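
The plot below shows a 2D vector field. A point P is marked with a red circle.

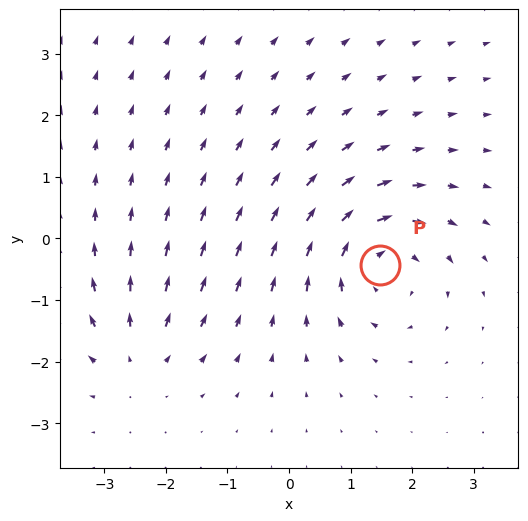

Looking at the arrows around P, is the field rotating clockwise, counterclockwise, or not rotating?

Near P at (1.5, -0.4) the arrows circulate clockwise. The curl (z-component) there is about -5; negative curl means clockwise rotation.

clockwise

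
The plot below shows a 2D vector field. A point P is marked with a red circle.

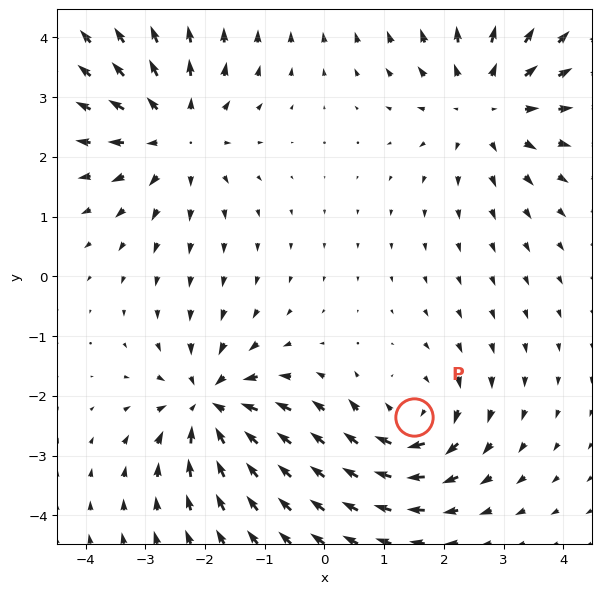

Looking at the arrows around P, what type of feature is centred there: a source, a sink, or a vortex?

vortex

At P (1.5, -2.4) the arrows circulate clockwise. Divergence ≈0, curl about -5 — near-zero divergence with nonzero curl is a vortex.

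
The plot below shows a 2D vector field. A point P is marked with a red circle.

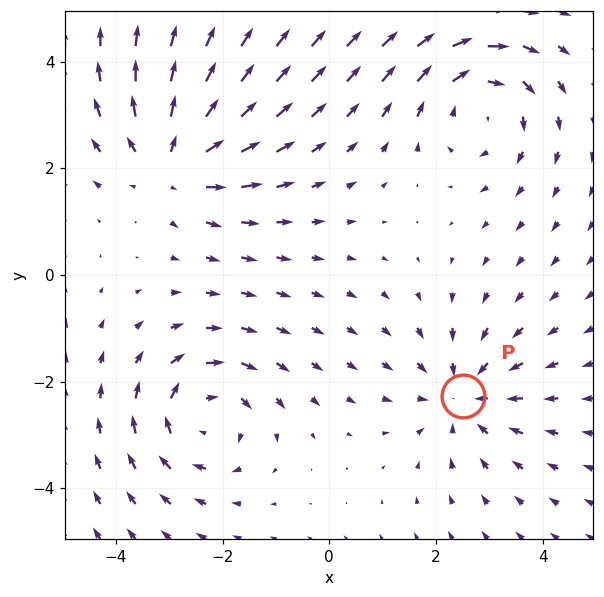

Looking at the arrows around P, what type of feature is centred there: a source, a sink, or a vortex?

sink

At P (2.5, -2.3) the arrows converge inward. Divergence about -3, curl ≈0 — negative divergence with near-zero curl is a sink.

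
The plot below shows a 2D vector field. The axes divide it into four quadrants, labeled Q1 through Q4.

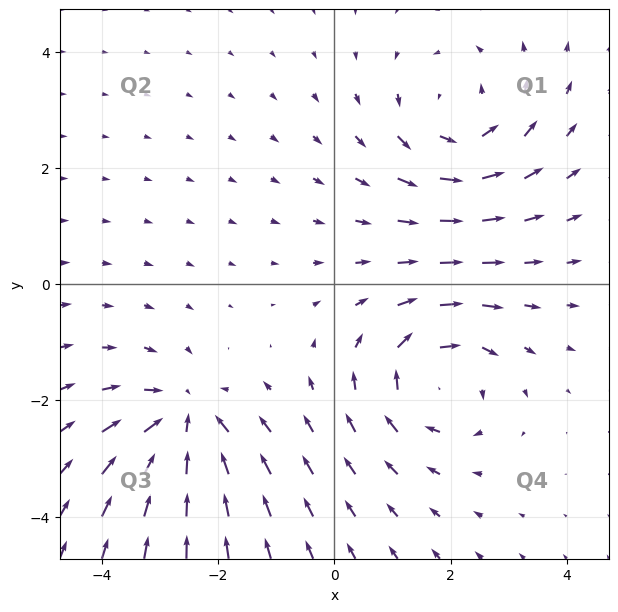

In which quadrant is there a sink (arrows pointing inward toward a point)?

Q3

The sink sits at approximately (-2.6, -2.4), which lies in quadrant Q3. The divergence there is about -5, negative as expected for a sink.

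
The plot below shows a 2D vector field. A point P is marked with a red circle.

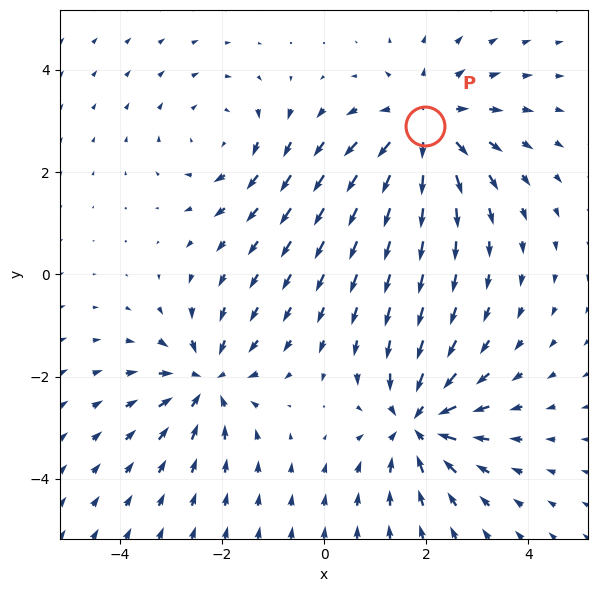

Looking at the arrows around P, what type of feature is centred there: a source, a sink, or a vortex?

At P (2.0, 2.9) the arrows spread outward. Divergence about +4, curl ≈0 — positive divergence with near-zero curl is a source.

source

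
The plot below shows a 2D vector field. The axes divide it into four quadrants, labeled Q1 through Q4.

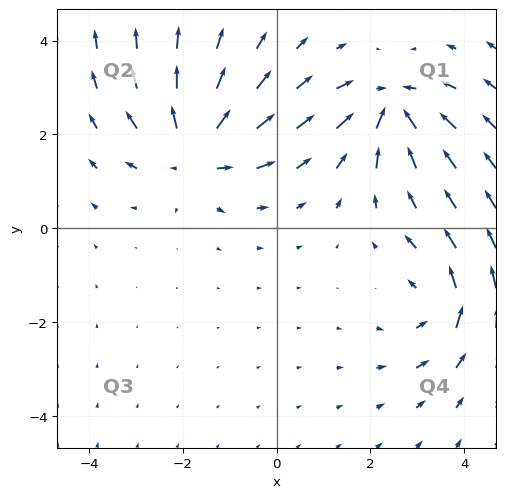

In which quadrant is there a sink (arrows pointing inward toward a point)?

Q1

The sink sits at approximately (2.5, 2.6), which lies in quadrant Q1. The divergence there is about -4, negative as expected for a sink.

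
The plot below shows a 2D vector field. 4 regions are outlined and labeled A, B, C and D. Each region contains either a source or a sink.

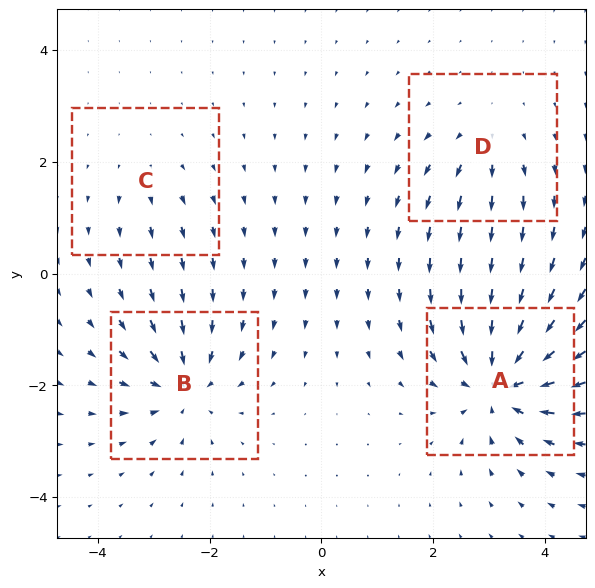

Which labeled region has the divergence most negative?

A

Divergence at each region's feature centre — A: about -9, B: about -6, C: about +2, D: about +4. Region A is most negative.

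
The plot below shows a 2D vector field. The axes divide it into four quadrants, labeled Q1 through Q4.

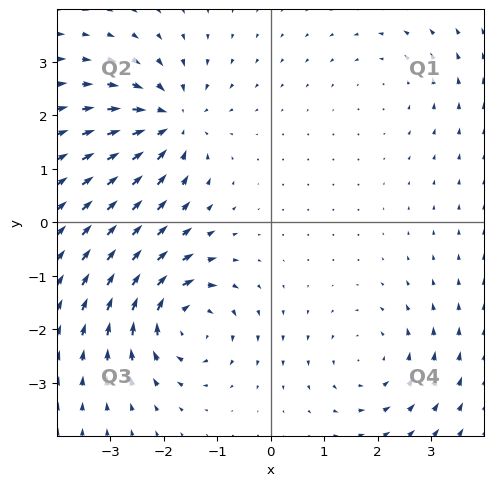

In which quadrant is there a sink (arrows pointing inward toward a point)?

Q2

The sink sits at approximately (-1.9, 1.9), which lies in quadrant Q2. The divergence there is about -5, negative as expected for a sink.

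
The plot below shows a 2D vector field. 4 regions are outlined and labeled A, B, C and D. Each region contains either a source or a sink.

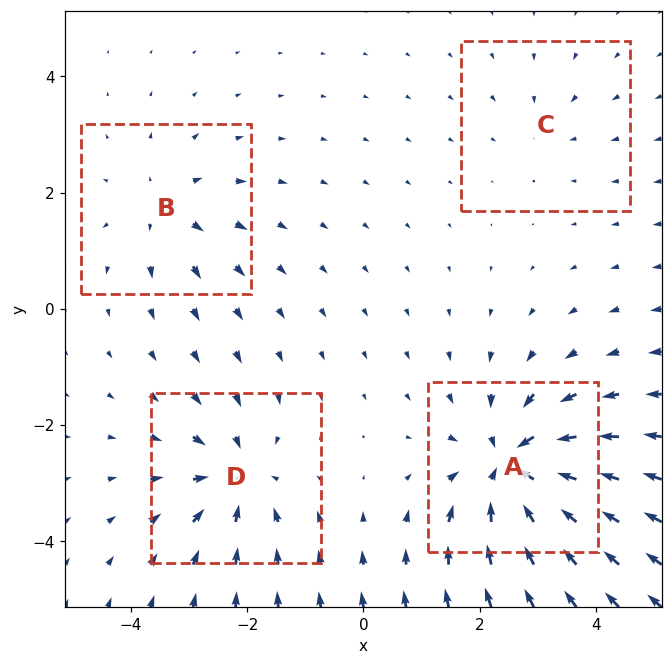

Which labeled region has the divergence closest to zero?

Divergence at each region's feature centre — A: about -8, B: about +4, C: about -2, D: about -5. Region C is closest to zero.

C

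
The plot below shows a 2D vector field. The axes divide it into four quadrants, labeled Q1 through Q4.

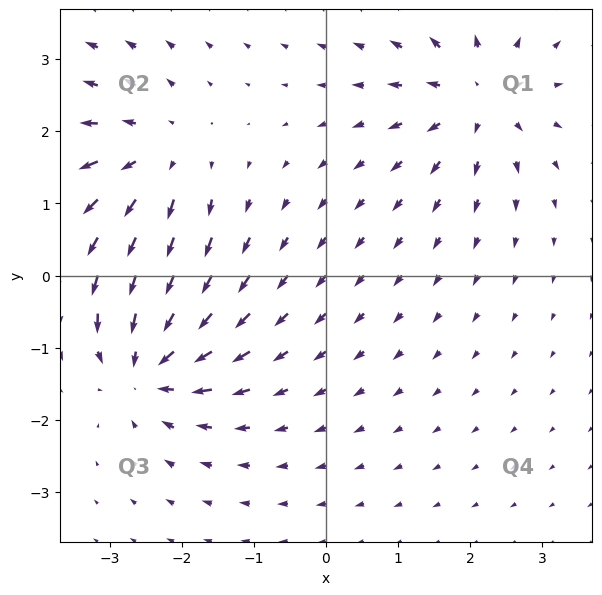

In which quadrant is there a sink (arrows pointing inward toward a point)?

Q3

The sink sits at approximately (-2.5, -1.3), which lies in quadrant Q3. The divergence there is about -7, negative as expected for a sink.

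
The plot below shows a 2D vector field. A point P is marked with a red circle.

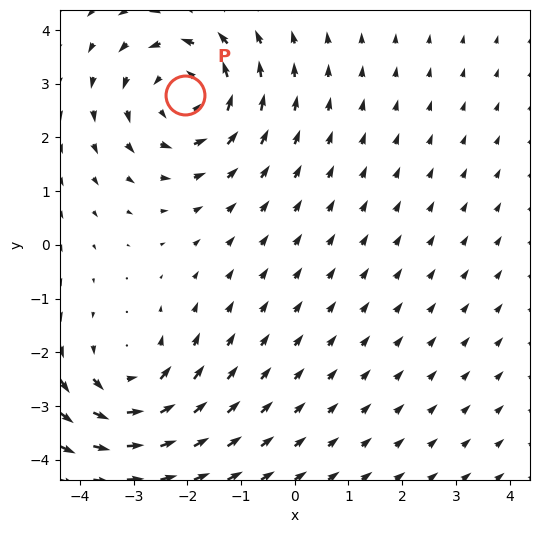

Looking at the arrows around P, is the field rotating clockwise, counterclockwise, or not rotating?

counterclockwise

Near P at (-2.0, 2.8) the arrows circulate counterclockwise. The curl (z-component) there is about +3; positive curl means counterclockwise rotation.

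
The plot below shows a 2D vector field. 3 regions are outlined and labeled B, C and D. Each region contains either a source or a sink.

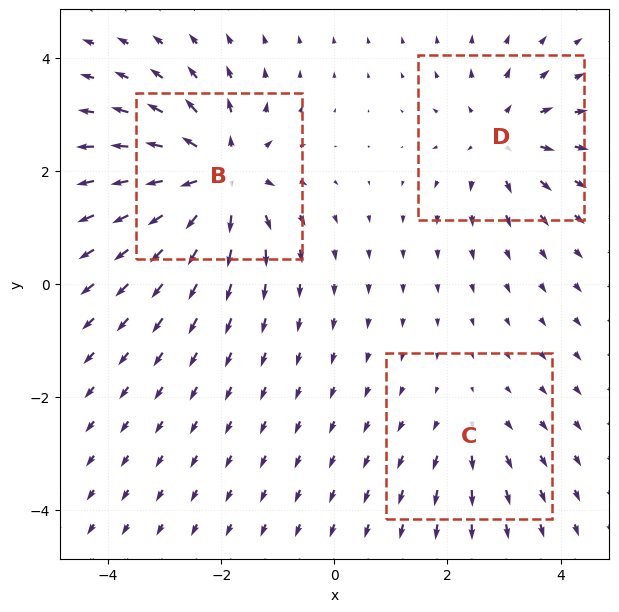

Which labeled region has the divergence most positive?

B

Divergence at each region's feature centre — B: about +6, C: about +2, D: about +4. Region B is most positive.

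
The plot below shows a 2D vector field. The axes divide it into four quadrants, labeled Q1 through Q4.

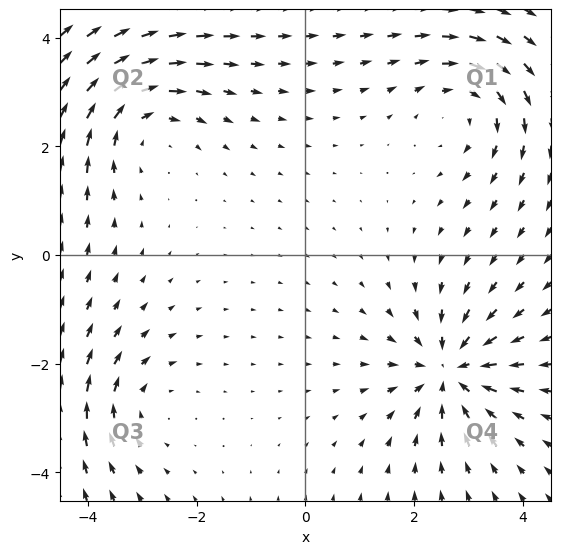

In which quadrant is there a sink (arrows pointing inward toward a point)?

Q4

The sink sits at approximately (2.7, -2.1), which lies in quadrant Q4. The divergence there is about -5, negative as expected for a sink.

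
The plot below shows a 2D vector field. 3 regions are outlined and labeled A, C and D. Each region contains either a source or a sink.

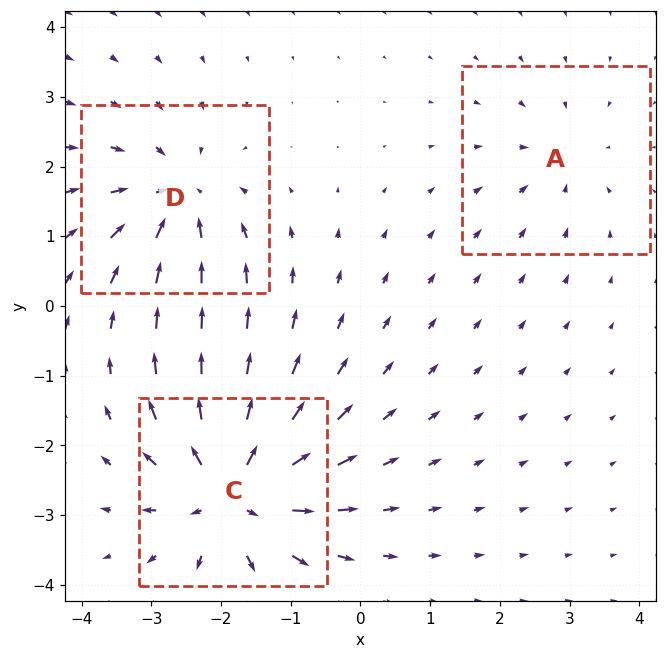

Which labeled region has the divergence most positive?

Divergence at each region's feature centre — A: about -2, C: about +5, D: about -4. Region C is most positive.

C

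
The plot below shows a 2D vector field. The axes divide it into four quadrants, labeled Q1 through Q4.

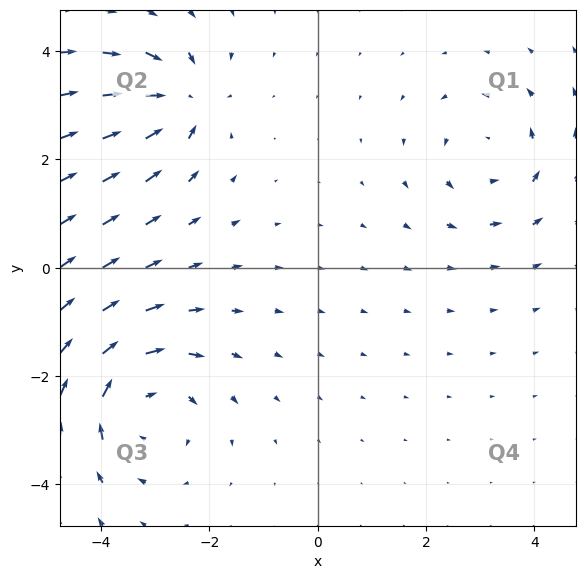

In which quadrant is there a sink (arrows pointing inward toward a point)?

The sink sits at approximately (-2.5, 3.1), which lies in quadrant Q2. The divergence there is about -5, negative as expected for a sink.

Q2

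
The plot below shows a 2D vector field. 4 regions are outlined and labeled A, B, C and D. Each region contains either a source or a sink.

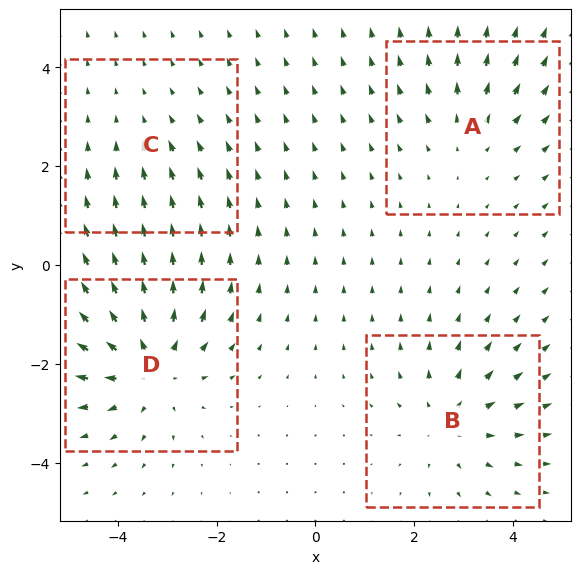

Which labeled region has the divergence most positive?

Divergence at each region's feature centre — A: about +3, B: about +4, C: about -2, D: about +6. Region D is most positive.

D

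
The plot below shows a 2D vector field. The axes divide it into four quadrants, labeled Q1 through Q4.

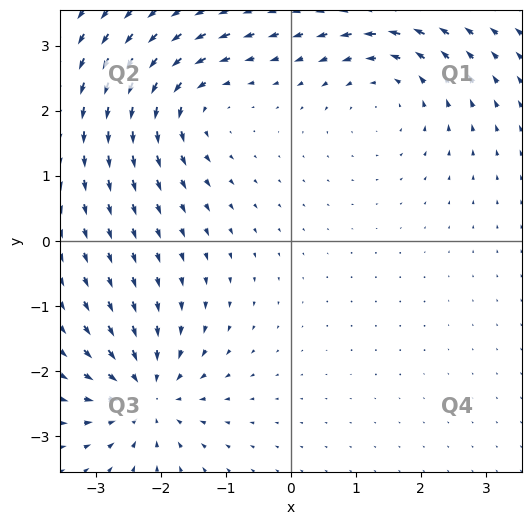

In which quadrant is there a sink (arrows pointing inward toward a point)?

Q3

The sink sits at approximately (-2.2, -2.4), which lies in quadrant Q3. The divergence there is about -6, negative as expected for a sink.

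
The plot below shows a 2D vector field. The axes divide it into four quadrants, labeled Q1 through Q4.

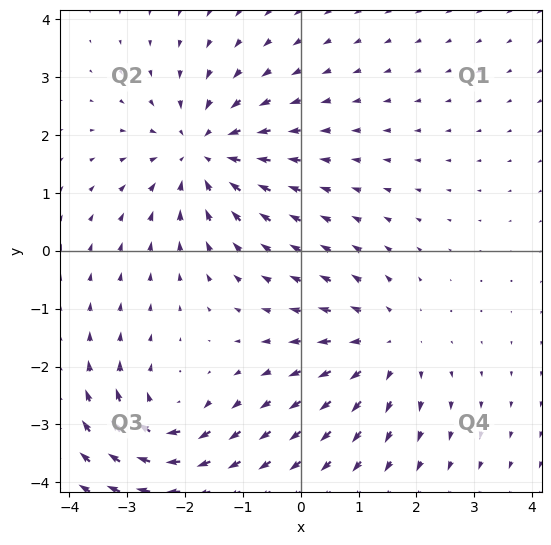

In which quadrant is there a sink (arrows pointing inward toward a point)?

Q2

The sink sits at approximately (-1.7, 1.7), which lies in quadrant Q2. The divergence there is about -4, negative as expected for a sink.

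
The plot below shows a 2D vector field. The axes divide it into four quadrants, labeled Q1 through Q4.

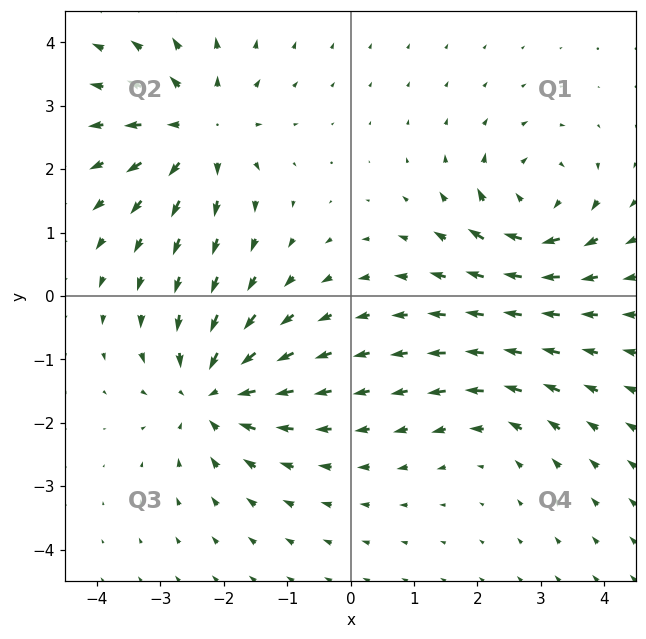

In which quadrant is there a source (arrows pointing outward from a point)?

Q2

The source sits at approximately (-2.4, 2.6), which lies in quadrant Q2. The divergence there is about +5, positive as expected for a source.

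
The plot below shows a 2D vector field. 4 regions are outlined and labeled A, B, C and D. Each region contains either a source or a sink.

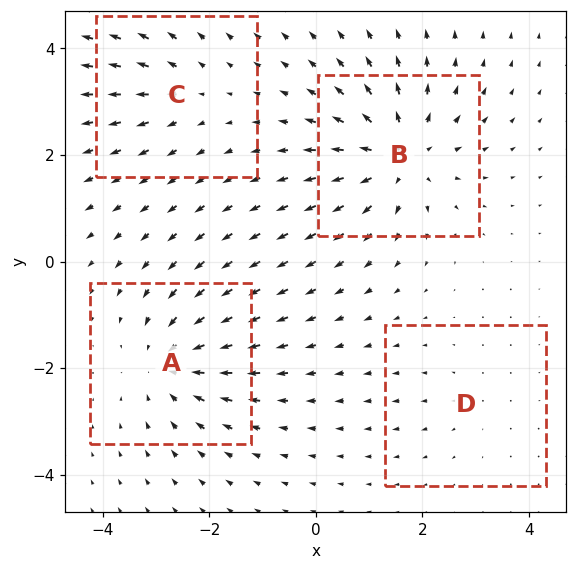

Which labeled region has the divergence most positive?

B

Divergence at each region's feature centre — A: about -5, B: about +6, C: about +3, D: about +2. Region B is most positive.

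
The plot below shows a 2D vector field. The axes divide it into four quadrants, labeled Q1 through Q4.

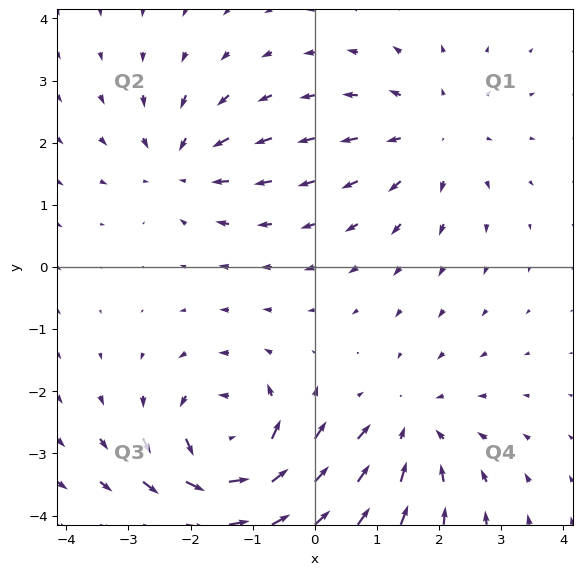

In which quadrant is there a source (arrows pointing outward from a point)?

Q1

The source sits at approximately (1.9, 2.1), which lies in quadrant Q1. The divergence there is about +3, positive as expected for a source.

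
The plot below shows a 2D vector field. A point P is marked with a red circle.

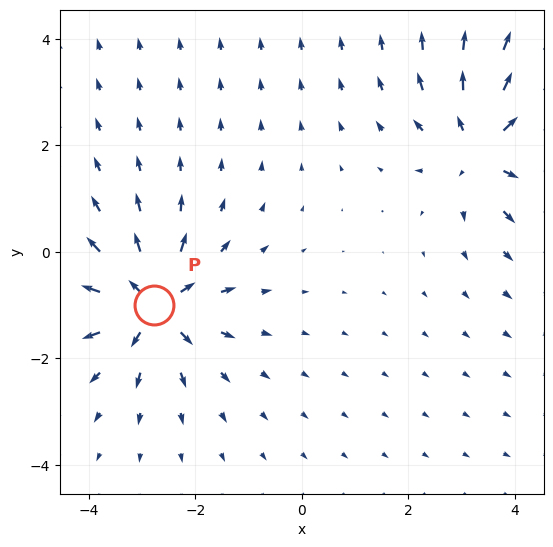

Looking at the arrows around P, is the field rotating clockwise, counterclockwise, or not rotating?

Near P at (-2.8, -1.0) the arrows show no circulation. The curl there is ≈0.

not rotating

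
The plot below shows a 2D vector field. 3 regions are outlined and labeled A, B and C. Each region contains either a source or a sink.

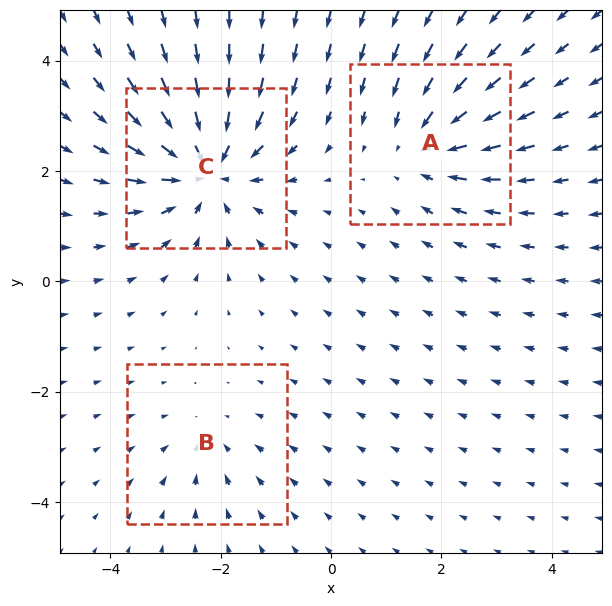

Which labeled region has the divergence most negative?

Divergence at each region's feature centre — A: about -3, B: about -2, C: about -5. Region C is most negative.

C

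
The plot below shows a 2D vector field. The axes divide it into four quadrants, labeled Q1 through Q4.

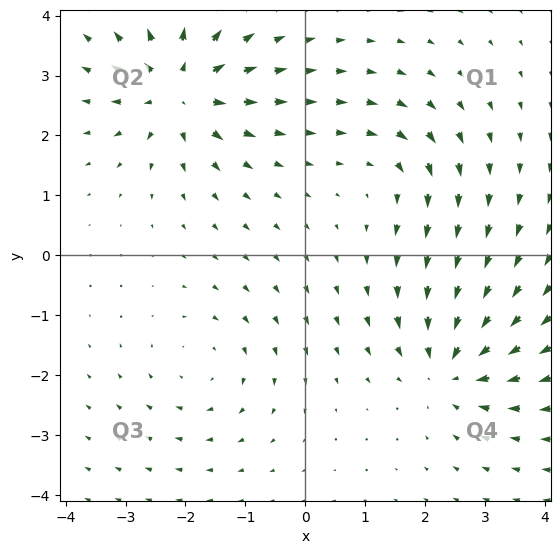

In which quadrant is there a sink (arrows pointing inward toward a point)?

The sink sits at approximately (2.4, -1.9), which lies in quadrant Q4. The divergence there is about -5, negative as expected for a sink.

Q4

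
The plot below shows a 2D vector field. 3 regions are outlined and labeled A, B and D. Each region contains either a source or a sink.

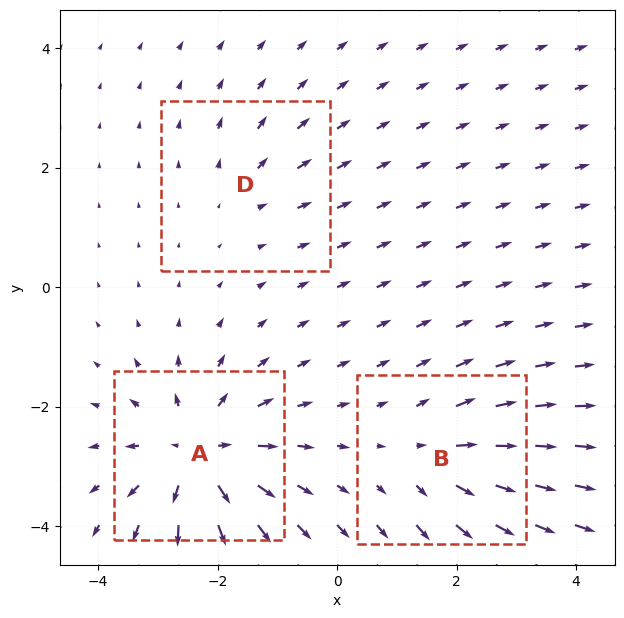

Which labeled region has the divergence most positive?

Divergence at each region's feature centre — A: about +6, B: about +3, D: about +2. Region A is most positive.

A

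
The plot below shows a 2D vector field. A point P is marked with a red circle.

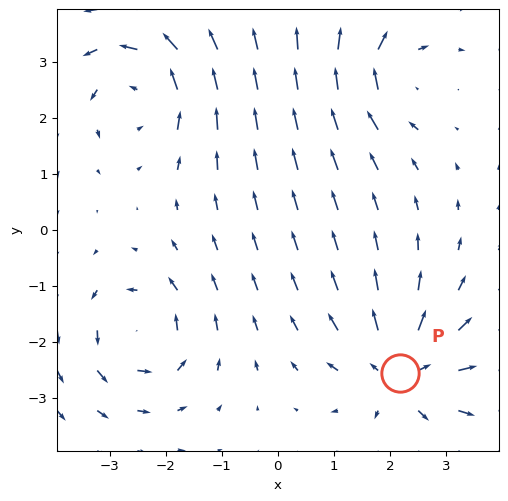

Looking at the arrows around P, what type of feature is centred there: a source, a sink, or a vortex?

source

At P (2.2, -2.5) the arrows spread outward. Divergence about +5, curl ≈0 — positive divergence with near-zero curl is a source.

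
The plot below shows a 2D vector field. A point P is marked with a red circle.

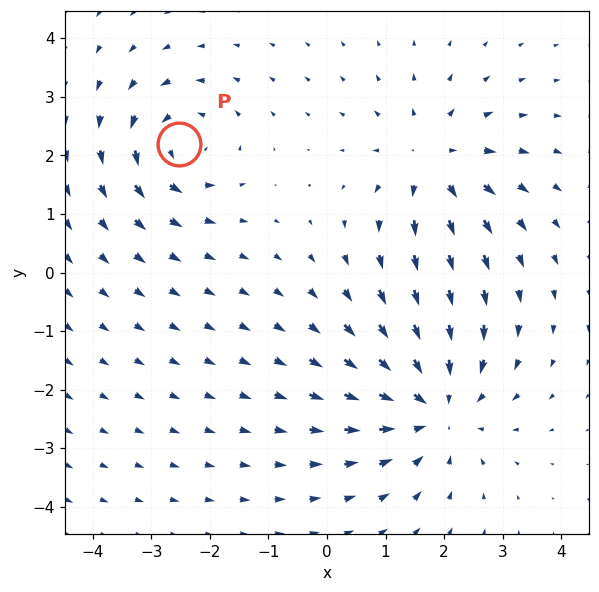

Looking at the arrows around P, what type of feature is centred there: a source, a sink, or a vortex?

At P (-2.5, 2.2) the arrows circulate counterclockwise. Divergence ≈0, curl about +4 — near-zero divergence with nonzero curl is a vortex.

vortex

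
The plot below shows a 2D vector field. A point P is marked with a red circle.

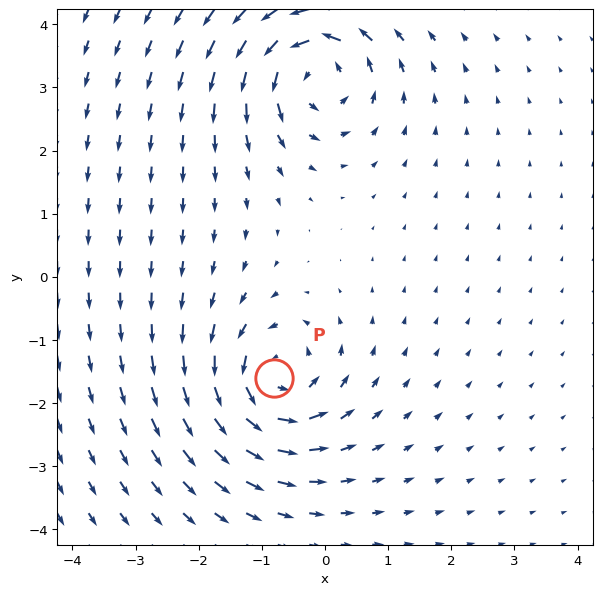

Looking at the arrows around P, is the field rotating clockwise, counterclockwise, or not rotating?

Near P at (-0.8, -1.6) the arrows circulate counterclockwise. The curl (z-component) there is about +7; positive curl means counterclockwise rotation.

counterclockwise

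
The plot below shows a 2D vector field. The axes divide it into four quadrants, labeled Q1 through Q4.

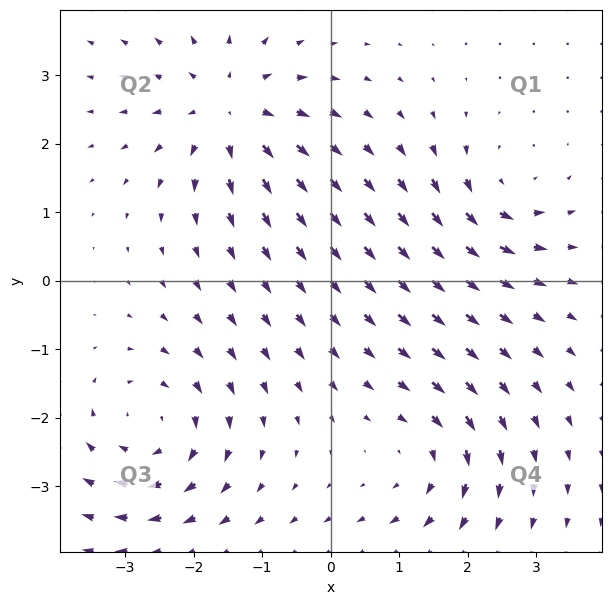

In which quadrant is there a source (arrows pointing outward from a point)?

The source sits at approximately (-1.5, 2.5), which lies in quadrant Q2. The divergence there is about +5, positive as expected for a source.

Q2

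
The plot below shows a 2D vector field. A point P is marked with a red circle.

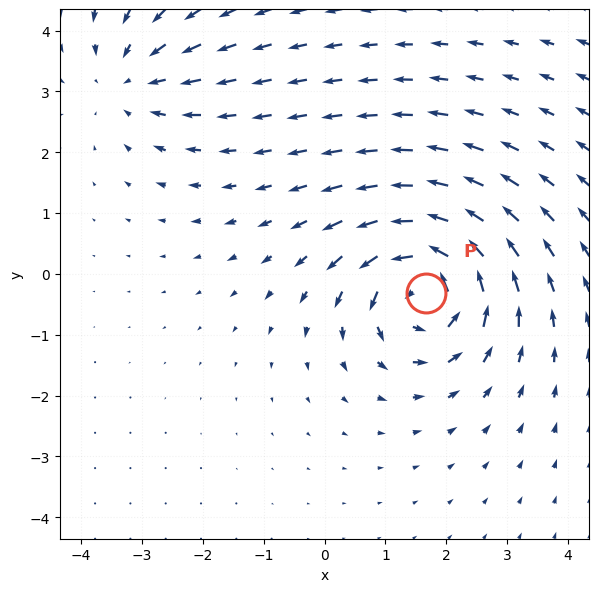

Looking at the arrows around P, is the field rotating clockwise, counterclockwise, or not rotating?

counterclockwise

Near P at (1.7, -0.3) the arrows circulate counterclockwise. The curl (z-component) there is about +6; positive curl means counterclockwise rotation.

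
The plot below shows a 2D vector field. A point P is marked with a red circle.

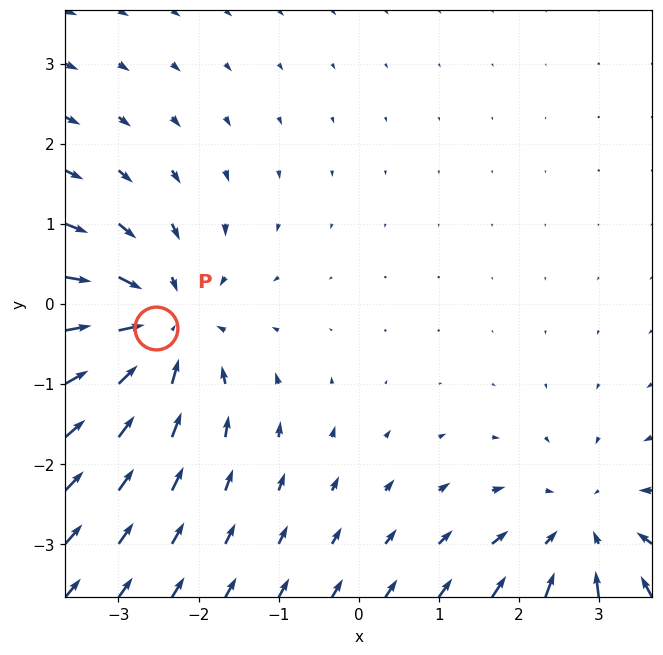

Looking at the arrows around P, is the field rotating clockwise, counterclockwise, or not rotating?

Near P at (-2.5, -0.3) the arrows show no circulation. The curl there is ≈0.

not rotating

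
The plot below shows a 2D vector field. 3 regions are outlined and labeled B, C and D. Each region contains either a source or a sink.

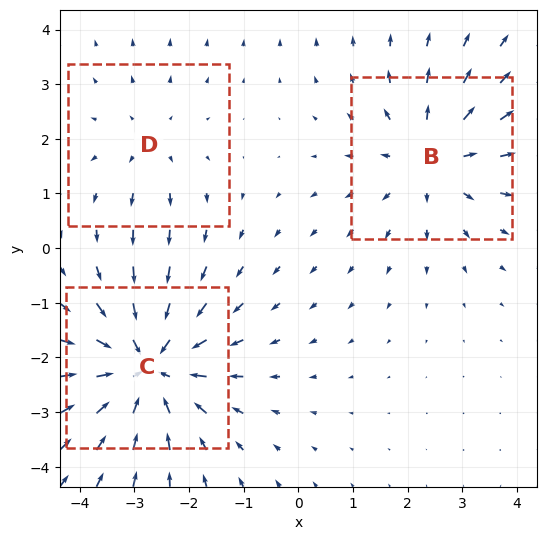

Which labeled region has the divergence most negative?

Divergence at each region's feature centre — B: about +3, C: about -4, D: about +2. Region C is most negative.

C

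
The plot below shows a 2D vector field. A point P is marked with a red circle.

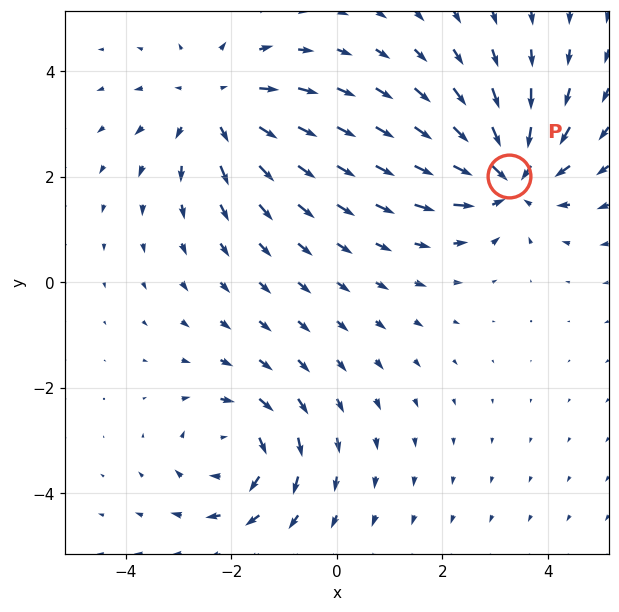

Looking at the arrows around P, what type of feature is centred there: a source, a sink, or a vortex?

At P (3.3, 2.0) the arrows converge inward. Divergence about -5, curl ≈0 — negative divergence with near-zero curl is a sink.

sink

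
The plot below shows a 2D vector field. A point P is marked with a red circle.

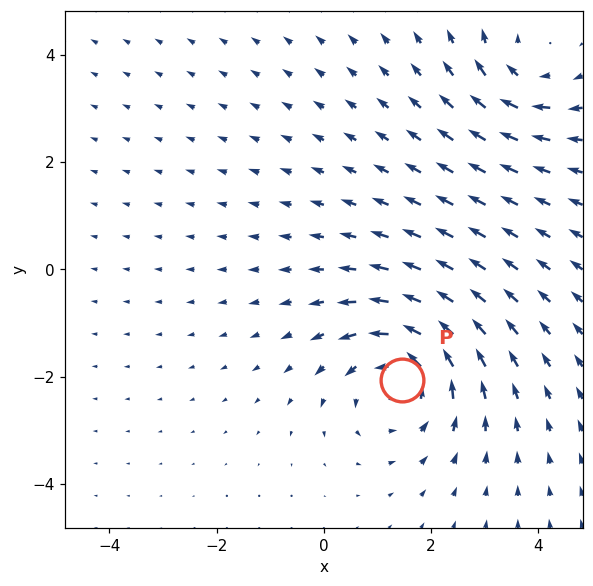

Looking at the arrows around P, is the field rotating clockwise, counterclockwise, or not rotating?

Near P at (1.5, -2.1) the arrows circulate counterclockwise. The curl (z-component) there is about +5; positive curl means counterclockwise rotation.

counterclockwise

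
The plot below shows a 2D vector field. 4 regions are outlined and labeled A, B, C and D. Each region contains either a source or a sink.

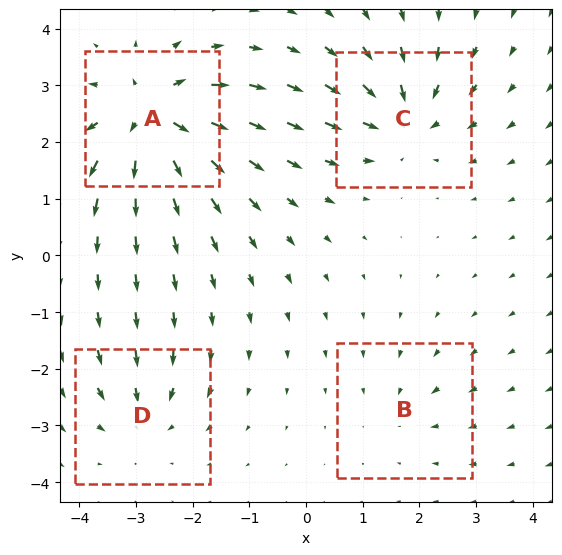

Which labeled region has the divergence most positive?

Divergence at each region's feature centre — A: about +8, B: about -2, C: about -6, D: about -4. Region A is most positive.

A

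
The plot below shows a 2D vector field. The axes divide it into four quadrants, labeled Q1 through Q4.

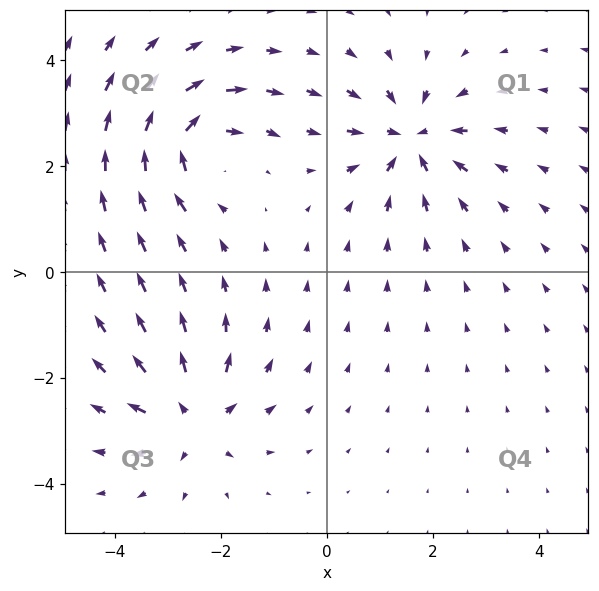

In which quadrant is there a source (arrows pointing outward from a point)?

The source sits at approximately (-2.5, -2.8), which lies in quadrant Q3. The divergence there is about +4, positive as expected for a source.

Q3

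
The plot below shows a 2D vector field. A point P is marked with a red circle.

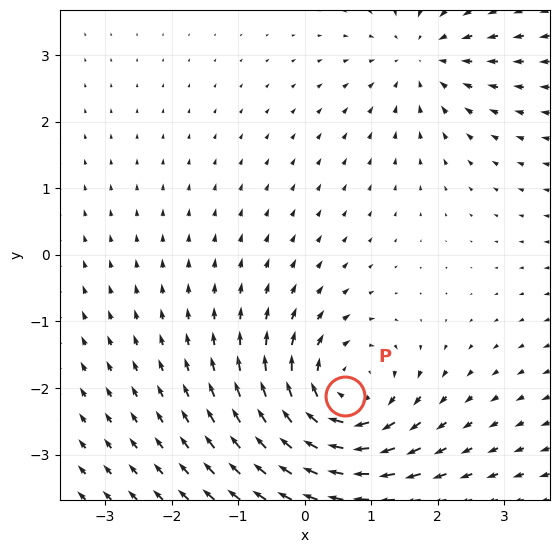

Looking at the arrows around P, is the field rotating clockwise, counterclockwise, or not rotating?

Near P at (0.6, -2.1) the arrows circulate clockwise. The curl (z-component) there is about -5; negative curl means clockwise rotation.

clockwise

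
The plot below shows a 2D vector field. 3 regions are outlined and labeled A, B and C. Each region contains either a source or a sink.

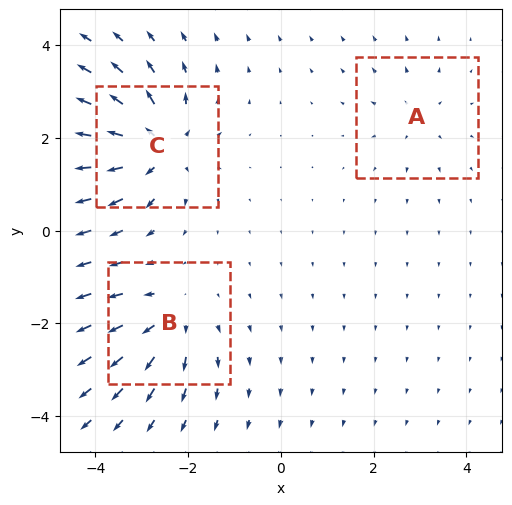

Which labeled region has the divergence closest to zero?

A

Divergence at each region's feature centre — A: about +2, B: about +4, C: about +6. Region A is closest to zero.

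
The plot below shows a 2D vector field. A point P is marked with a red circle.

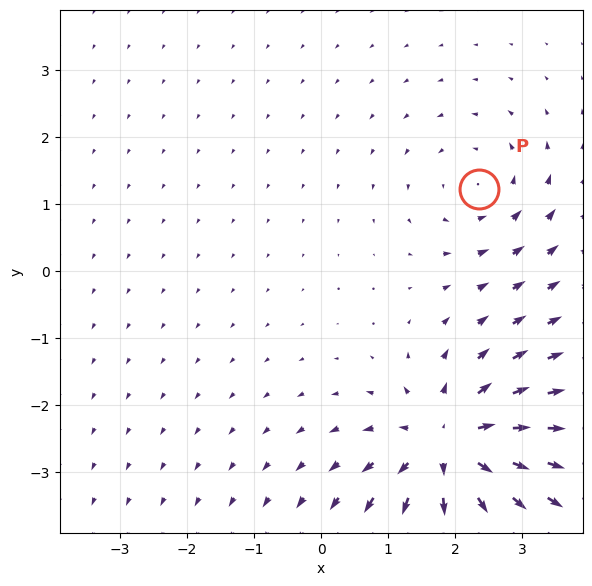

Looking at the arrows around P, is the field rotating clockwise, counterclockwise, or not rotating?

counterclockwise

Near P at (2.4, 1.2) the arrows circulate counterclockwise. The curl (z-component) there is about +3; positive curl means counterclockwise rotation.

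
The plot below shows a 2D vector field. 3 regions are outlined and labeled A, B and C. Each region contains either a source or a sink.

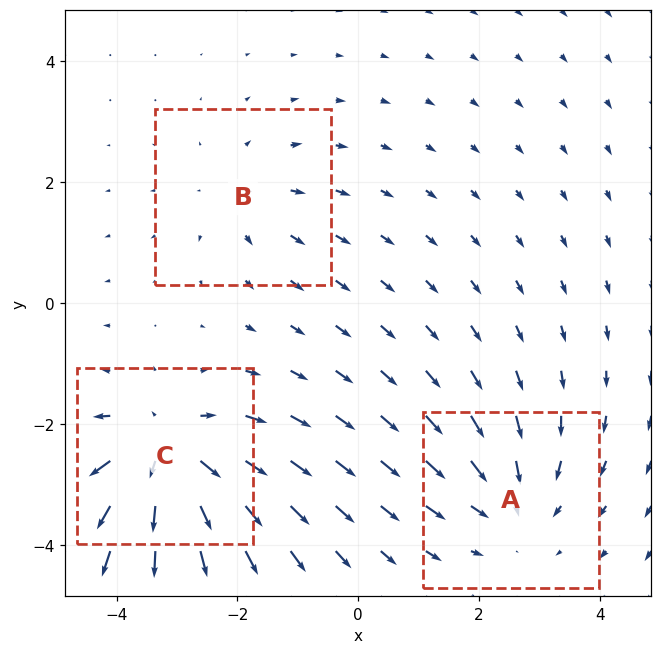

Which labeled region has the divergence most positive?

Divergence at each region's feature centre — A: about -3, B: about +2, C: about +4. Region C is most positive.

C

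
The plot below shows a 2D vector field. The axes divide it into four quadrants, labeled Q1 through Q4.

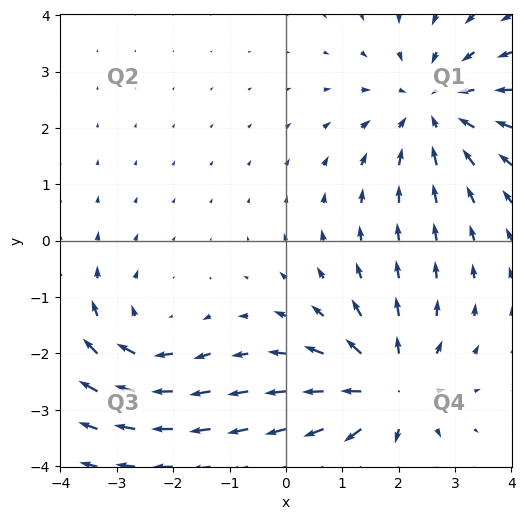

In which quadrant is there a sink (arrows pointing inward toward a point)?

Q1

The sink sits at approximately (2.6, 2.4), which lies in quadrant Q1. The divergence there is about -3, negative as expected for a sink.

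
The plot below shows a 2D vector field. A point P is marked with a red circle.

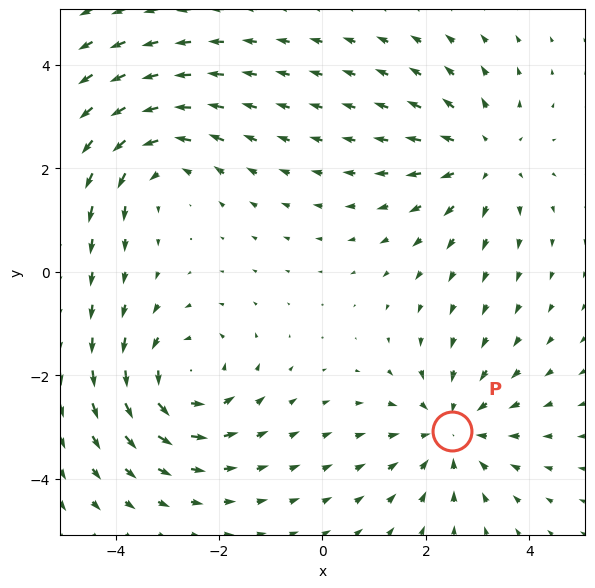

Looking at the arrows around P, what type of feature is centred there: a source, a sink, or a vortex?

At P (2.5, -3.1) the arrows converge inward. Divergence about -4, curl ≈0 — negative divergence with near-zero curl is a sink.

sink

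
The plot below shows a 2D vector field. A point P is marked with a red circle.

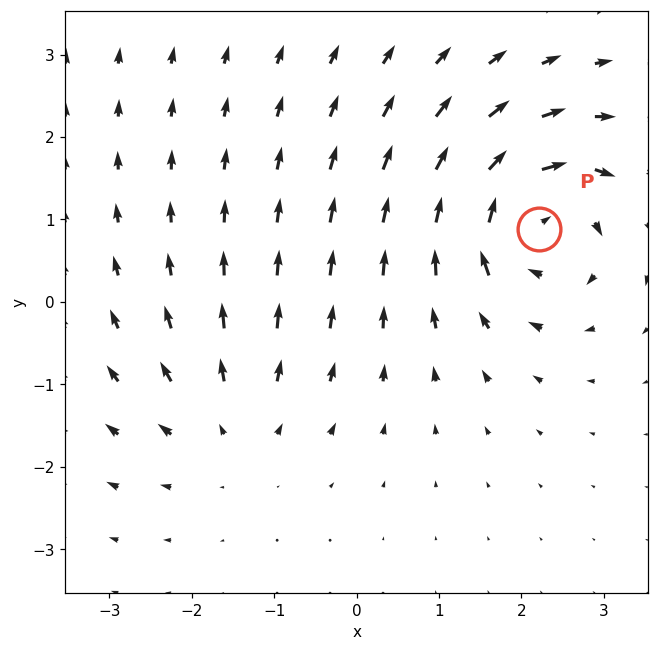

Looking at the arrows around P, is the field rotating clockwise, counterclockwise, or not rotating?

Near P at (2.2, 0.9) the arrows circulate clockwise. The curl (z-component) there is about -6; negative curl means clockwise rotation.

clockwise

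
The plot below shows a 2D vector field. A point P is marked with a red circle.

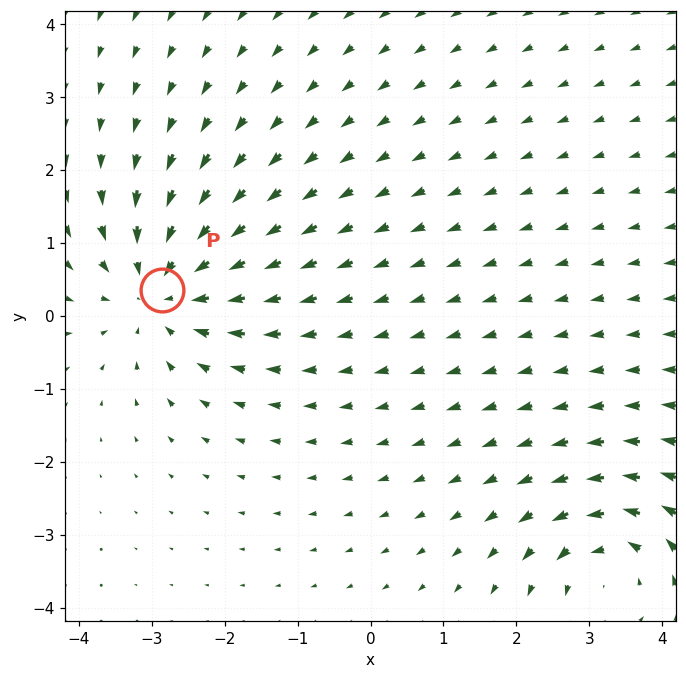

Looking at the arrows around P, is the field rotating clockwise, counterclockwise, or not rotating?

Near P at (-2.9, 0.4) the arrows show no circulation. The curl there is ≈0.

not rotating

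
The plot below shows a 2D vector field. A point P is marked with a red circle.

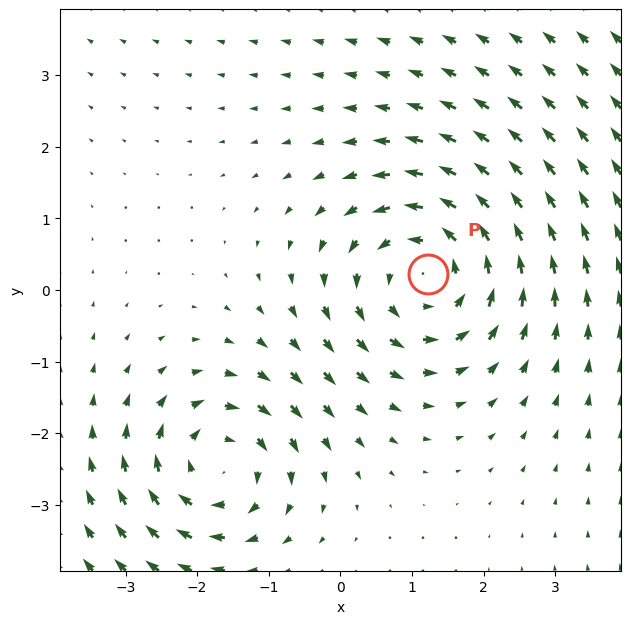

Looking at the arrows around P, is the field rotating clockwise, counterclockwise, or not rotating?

counterclockwise

Near P at (1.2, 0.2) the arrows circulate counterclockwise. The curl (z-component) there is about +4; positive curl means counterclockwise rotation.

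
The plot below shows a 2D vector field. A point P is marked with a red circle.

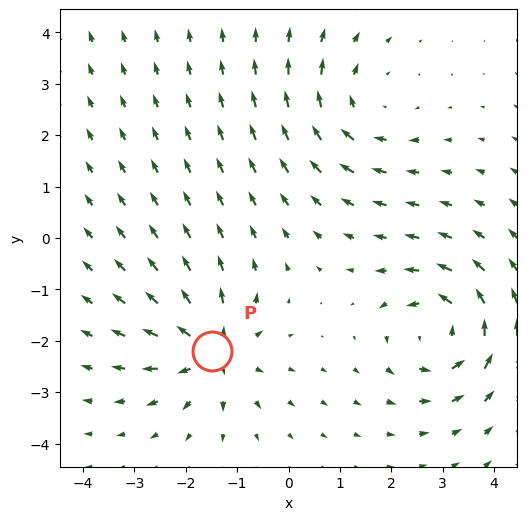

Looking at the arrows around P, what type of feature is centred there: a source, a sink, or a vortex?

source

At P (-1.5, -2.2) the arrows spread outward. Divergence about +5, curl ≈0 — positive divergence with near-zero curl is a source.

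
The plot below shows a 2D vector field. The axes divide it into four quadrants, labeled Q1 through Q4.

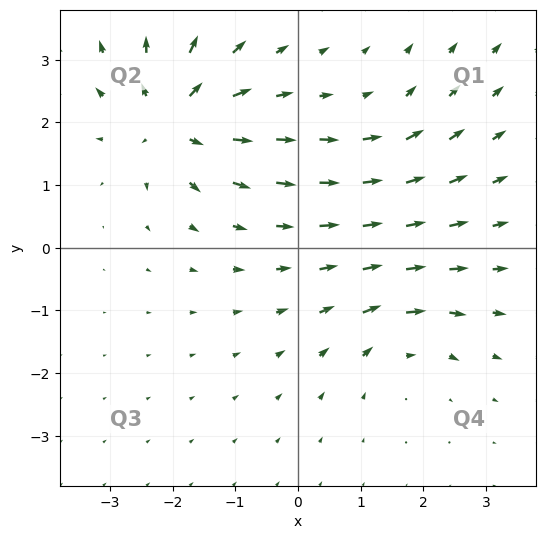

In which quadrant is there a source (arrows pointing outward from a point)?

Q2

The source sits at approximately (-2.0, 2.0), which lies in quadrant Q2. The divergence there is about +6, positive as expected for a source.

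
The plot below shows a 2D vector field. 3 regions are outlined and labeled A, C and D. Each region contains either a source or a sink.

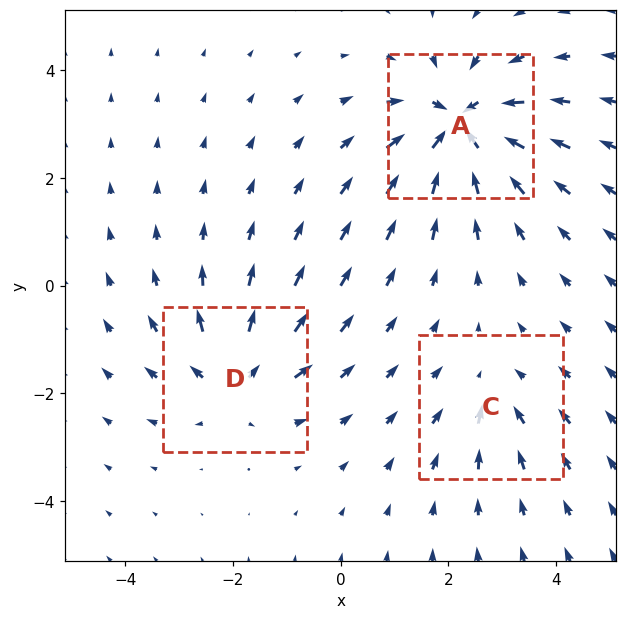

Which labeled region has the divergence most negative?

Divergence at each region's feature centre — A: about -6, C: about -2, D: about +4. Region A is most negative.

A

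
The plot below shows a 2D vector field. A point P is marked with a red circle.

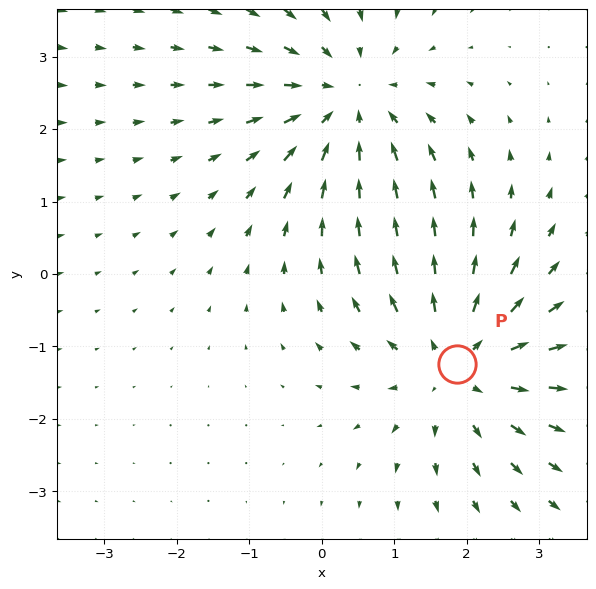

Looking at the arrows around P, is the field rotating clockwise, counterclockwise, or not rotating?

Near P at (1.9, -1.2) the arrows show no circulation. The curl there is ≈0.

not rotating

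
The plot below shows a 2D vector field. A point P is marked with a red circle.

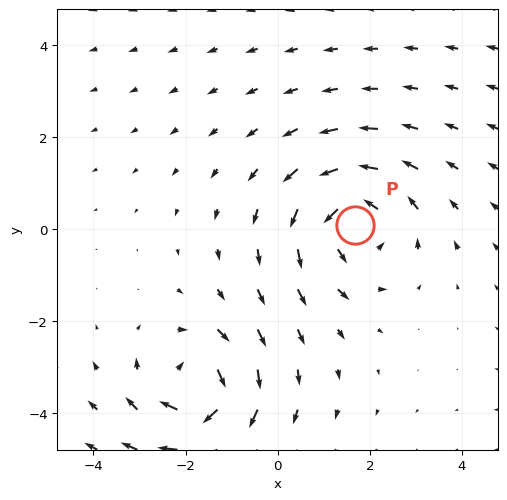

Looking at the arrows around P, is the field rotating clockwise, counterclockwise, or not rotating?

counterclockwise

Near P at (1.7, 0.1) the arrows circulate counterclockwise. The curl (z-component) there is about +4; positive curl means counterclockwise rotation.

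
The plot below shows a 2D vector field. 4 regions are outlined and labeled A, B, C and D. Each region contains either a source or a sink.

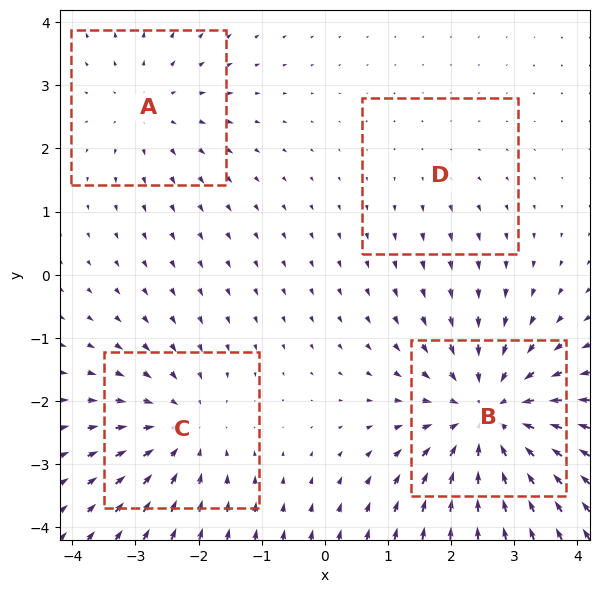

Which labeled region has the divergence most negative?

Divergence at each region's feature centre — A: about +3, B: about -6, C: about -4, D: about +2. Region B is most negative.

B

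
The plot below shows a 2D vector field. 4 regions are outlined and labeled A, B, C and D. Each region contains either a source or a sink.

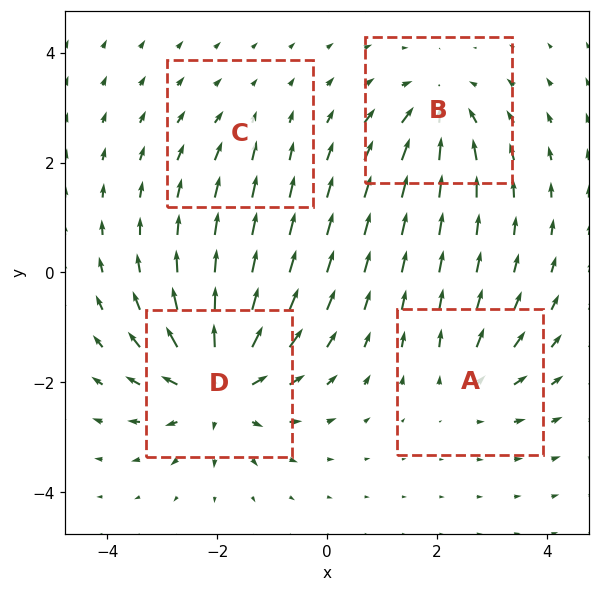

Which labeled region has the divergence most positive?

Divergence at each region's feature centre — A: about +3, B: about -5, C: about -2, D: about +7. Region D is most positive.

D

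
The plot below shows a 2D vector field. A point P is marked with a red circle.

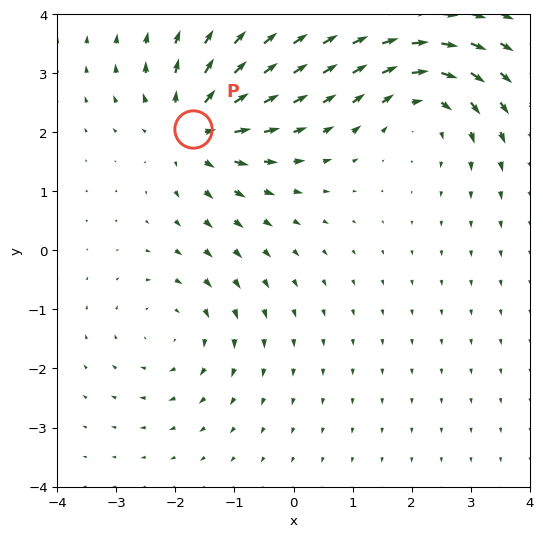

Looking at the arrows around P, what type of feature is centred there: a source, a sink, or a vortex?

source

At P (-1.7, 2.1) the arrows spread outward. Divergence about +5, curl ≈0 — positive divergence with near-zero curl is a source.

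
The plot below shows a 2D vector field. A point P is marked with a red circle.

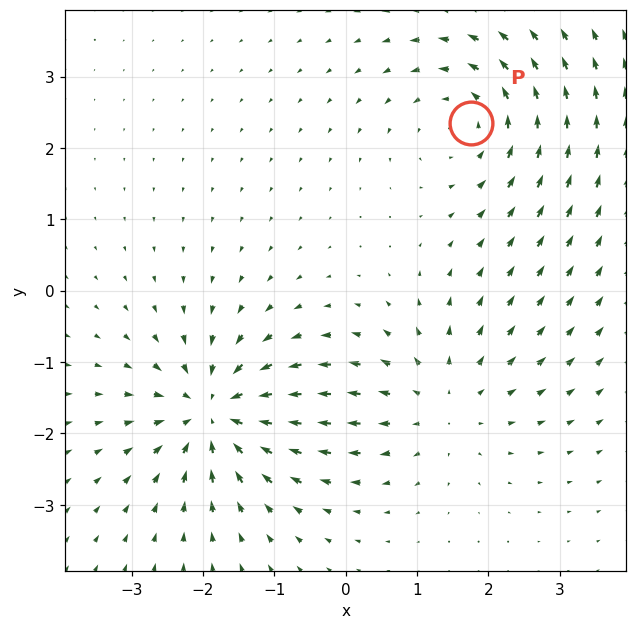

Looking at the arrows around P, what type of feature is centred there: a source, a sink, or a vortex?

At P (1.8, 2.4) the arrows circulate counterclockwise. Divergence ≈0, curl about +4 — near-zero divergence with nonzero curl is a vortex.

vortex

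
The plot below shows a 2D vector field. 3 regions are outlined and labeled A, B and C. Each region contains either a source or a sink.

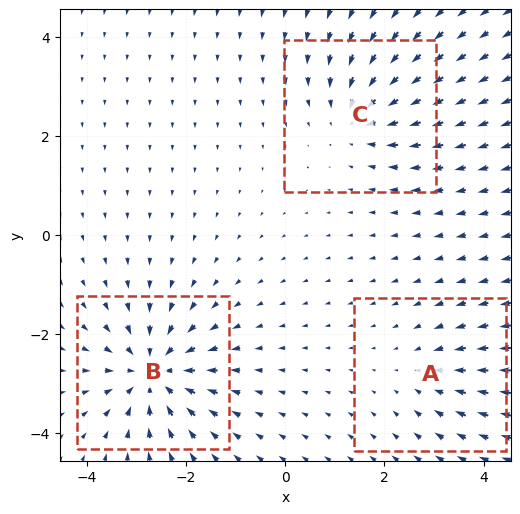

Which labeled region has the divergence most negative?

Divergence at each region's feature centre — A: about -2, B: about -5, C: about -4. Region B is most negative.

B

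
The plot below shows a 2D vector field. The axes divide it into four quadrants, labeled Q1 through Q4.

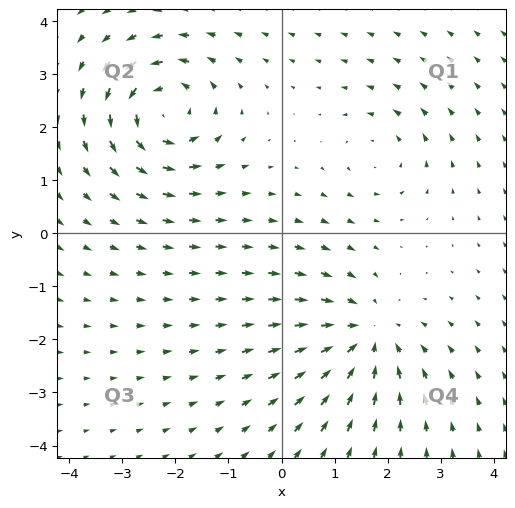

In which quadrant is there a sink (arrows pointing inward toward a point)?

The sink sits at approximately (1.6, -1.9), which lies in quadrant Q4. The divergence there is about -5, negative as expected for a sink.

Q4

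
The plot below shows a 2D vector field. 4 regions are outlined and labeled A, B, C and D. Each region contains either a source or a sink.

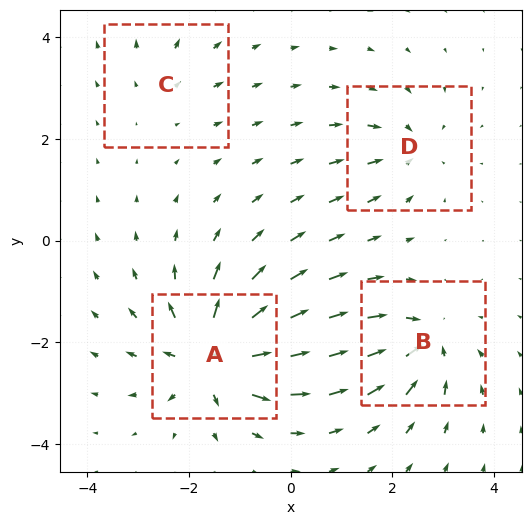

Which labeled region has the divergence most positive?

Divergence at each region's feature centre — A: about +9, B: about -6, C: about +2, D: about -4. Region A is most positive.

A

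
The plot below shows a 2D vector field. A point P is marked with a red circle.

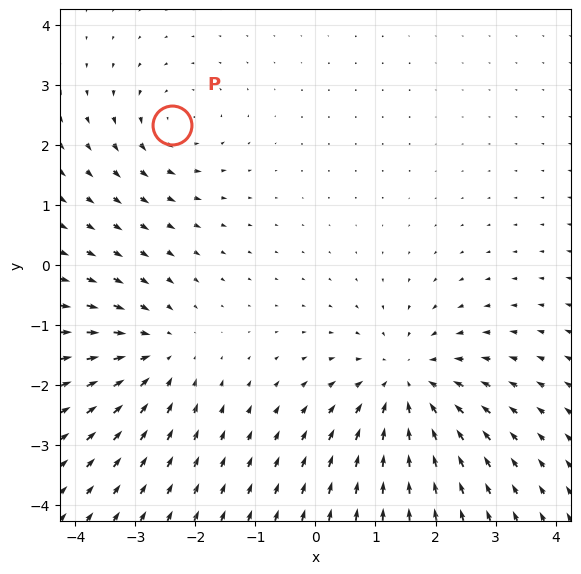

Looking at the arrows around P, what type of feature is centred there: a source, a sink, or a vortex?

vortex

At P (-2.4, 2.3) the arrows circulate counterclockwise. Divergence ≈0, curl about +3 — near-zero divergence with nonzero curl is a vortex.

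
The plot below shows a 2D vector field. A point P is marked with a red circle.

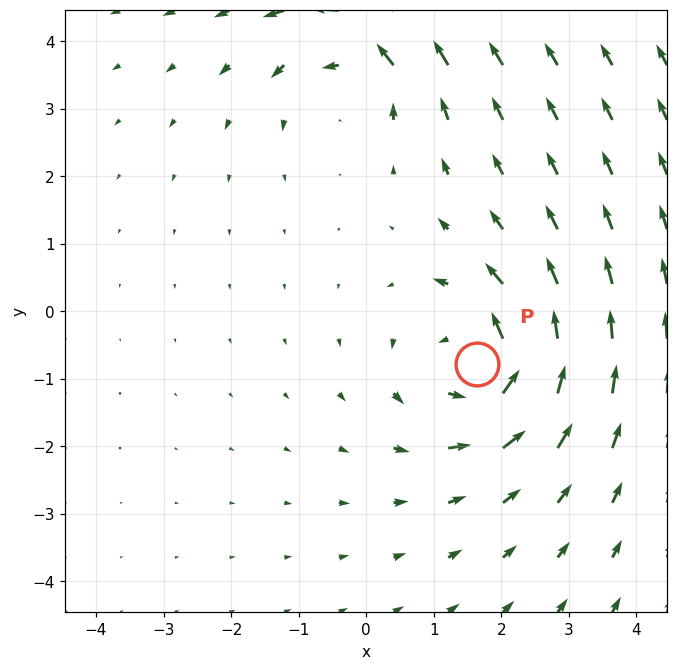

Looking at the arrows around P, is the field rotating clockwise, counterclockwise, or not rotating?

Near P at (1.6, -0.8) the arrows circulate counterclockwise. The curl (z-component) there is about +6; positive curl means counterclockwise rotation.

counterclockwise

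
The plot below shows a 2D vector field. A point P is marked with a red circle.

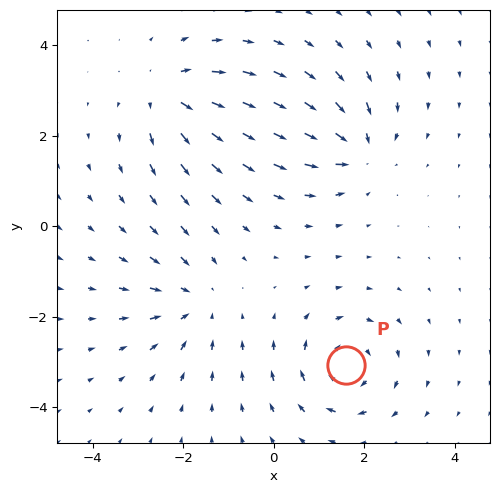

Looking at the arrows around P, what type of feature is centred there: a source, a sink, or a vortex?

vortex

At P (1.6, -3.1) the arrows circulate clockwise. Divergence ≈0, curl about -5 — near-zero divergence with nonzero curl is a vortex.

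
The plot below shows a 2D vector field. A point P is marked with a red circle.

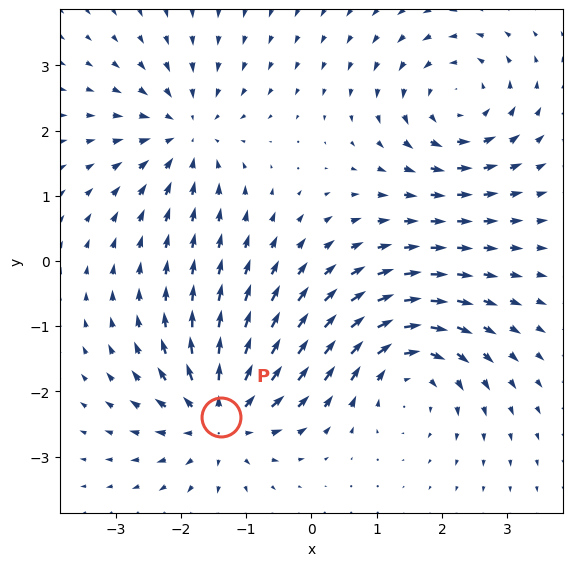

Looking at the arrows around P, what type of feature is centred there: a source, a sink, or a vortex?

source

At P (-1.4, -2.4) the arrows spread outward. Divergence about +7, curl ≈0 — positive divergence with near-zero curl is a source.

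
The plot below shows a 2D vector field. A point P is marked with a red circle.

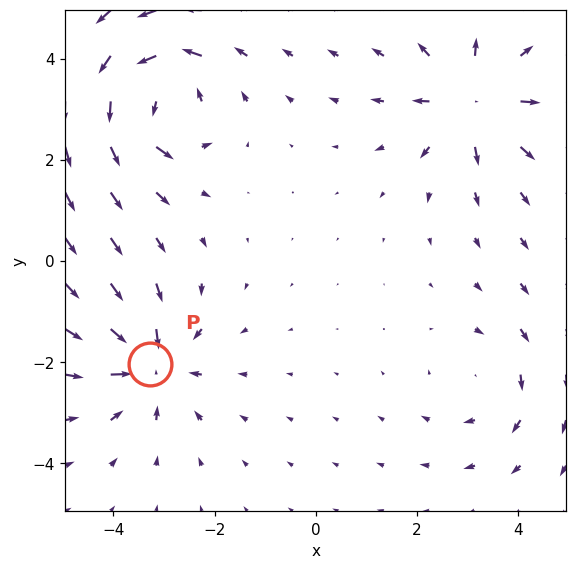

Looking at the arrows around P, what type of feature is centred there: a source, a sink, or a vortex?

At P (-3.3, -2.0) the arrows converge inward. Divergence about -5, curl ≈0 — negative divergence with near-zero curl is a sink.

sink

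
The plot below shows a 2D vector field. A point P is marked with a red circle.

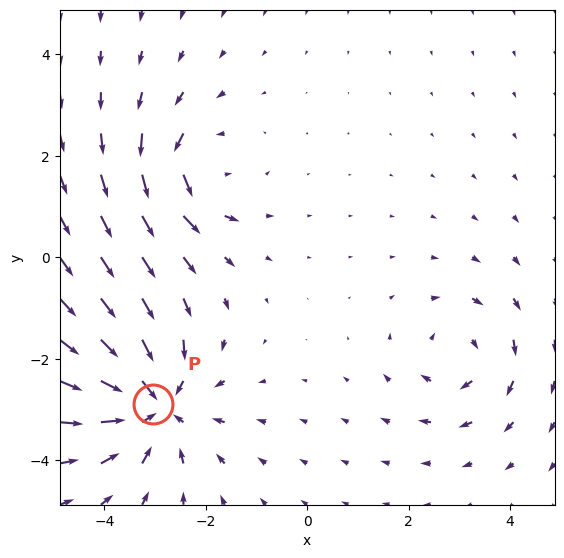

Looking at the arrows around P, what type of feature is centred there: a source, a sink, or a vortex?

At P (-3.0, -2.9) the arrows converge inward. Divergence about -4, curl ≈0 — negative divergence with near-zero curl is a sink.

sink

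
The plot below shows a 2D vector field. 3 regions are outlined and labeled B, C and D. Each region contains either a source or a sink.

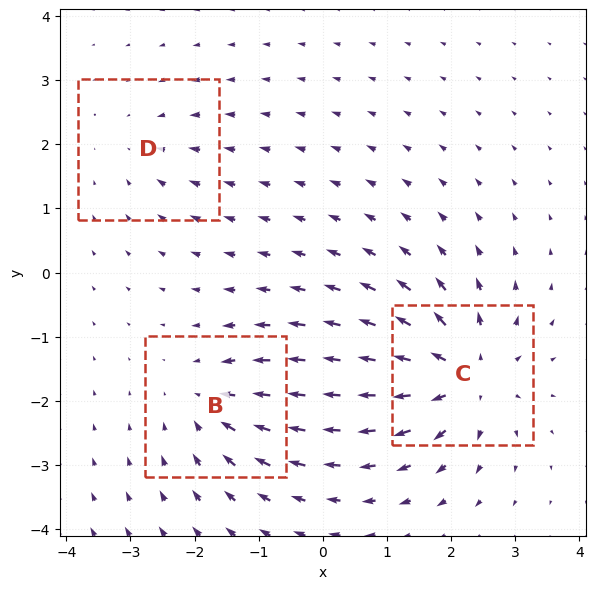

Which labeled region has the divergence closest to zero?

Divergence at each region's feature centre — B: about -4, C: about +6, D: about -2. Region D is closest to zero.

D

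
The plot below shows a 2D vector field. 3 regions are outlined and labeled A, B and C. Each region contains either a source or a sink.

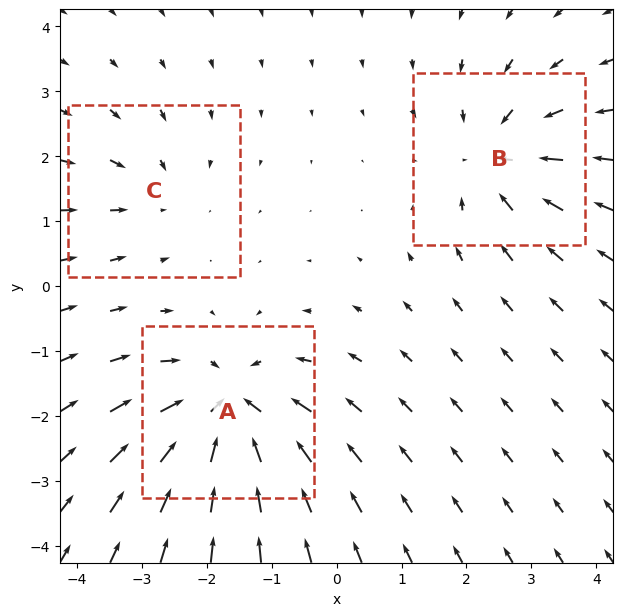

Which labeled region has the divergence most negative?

A

Divergence at each region's feature centre — A: about -5, B: about -4, C: about -2. Region A is most negative.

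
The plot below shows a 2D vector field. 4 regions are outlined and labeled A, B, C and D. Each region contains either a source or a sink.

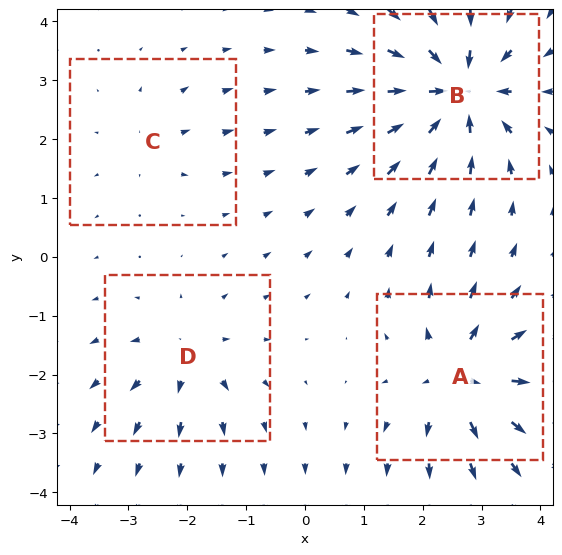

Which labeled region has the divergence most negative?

Divergence at each region's feature centre — A: about +6, B: about -8, C: about +3, D: about +4. Region B is most negative.

B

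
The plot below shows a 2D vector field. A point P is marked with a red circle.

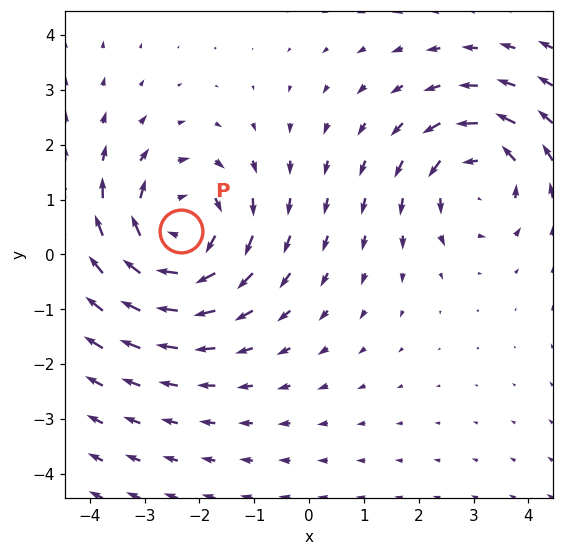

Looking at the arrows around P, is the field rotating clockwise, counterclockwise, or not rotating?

clockwise

Near P at (-2.3, 0.4) the arrows circulate clockwise. The curl (z-component) there is about -3; negative curl means clockwise rotation.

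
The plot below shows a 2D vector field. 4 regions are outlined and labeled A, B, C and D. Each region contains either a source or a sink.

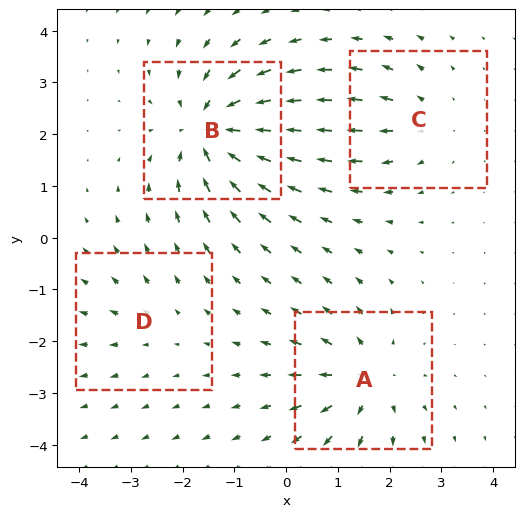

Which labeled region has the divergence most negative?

B

Divergence at each region's feature centre — A: about +5, B: about -7, C: about +3, D: about +2. Region B is most negative.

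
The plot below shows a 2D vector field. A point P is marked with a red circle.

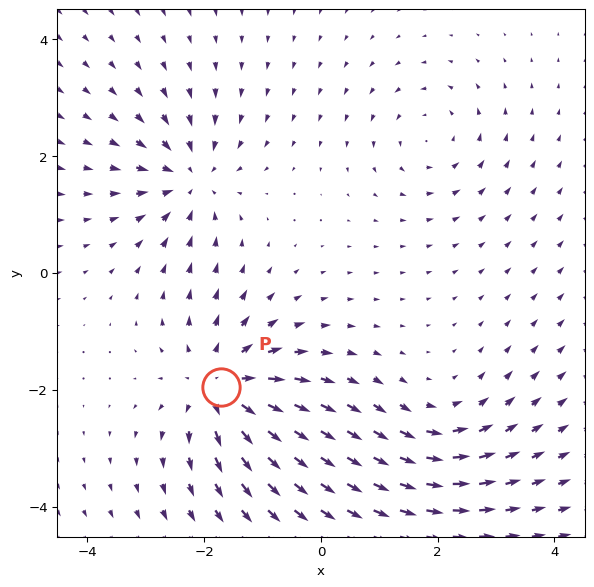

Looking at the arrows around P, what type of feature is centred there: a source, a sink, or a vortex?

source

At P (-1.7, -2.0) the arrows spread outward. Divergence about +6, curl ≈0 — positive divergence with near-zero curl is a source.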